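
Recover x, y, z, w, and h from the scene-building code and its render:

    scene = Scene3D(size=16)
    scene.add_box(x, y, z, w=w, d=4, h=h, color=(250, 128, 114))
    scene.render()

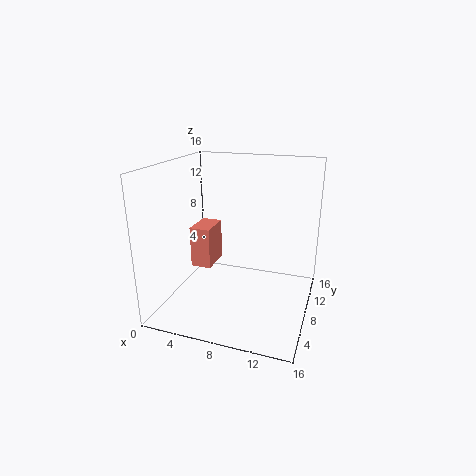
x = 1.5
y = 9
z = 3
w = 2.5
h = 5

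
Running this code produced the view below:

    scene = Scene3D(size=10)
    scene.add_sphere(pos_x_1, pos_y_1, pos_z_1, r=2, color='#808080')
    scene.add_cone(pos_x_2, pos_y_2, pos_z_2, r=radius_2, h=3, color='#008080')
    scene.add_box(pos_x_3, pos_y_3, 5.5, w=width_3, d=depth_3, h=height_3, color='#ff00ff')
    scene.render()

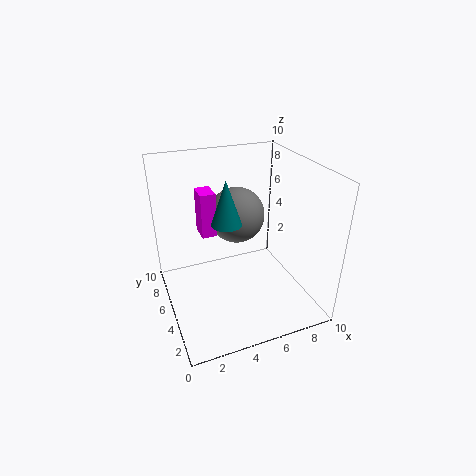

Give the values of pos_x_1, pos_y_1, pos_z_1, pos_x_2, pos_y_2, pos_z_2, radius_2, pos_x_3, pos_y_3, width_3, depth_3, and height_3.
pos_x_1 = 5.5; pos_y_1 = 6.5; pos_z_1 = 6; pos_x_2 = 4; pos_y_2 = 4.5; pos_z_2 = 6.5; radius_2 = 1; pos_x_3 = 2.5; pos_y_3 = 5; width_3 = 1; depth_3 = 1.5; height_3 = 3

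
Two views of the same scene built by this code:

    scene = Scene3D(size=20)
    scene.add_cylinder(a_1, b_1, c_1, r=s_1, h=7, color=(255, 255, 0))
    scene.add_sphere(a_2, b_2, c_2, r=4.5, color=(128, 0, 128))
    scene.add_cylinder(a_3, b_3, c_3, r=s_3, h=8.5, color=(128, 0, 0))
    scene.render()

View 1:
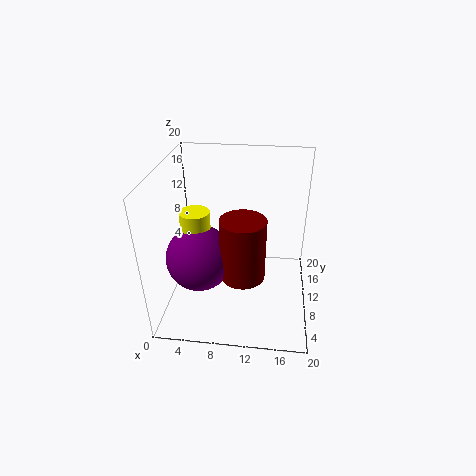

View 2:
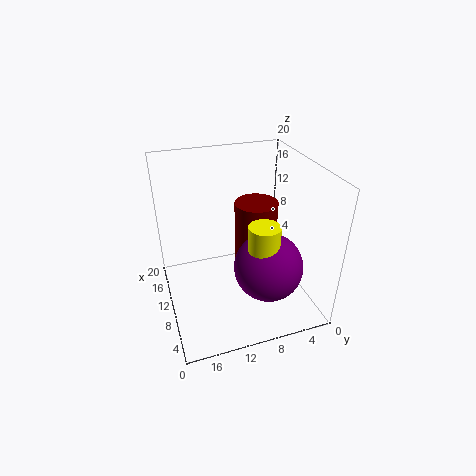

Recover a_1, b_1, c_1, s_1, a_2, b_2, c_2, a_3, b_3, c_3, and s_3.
a_1 = 4.5, b_1 = 8.5, c_1 = 7.5, s_1 = 2, a_2 = 5, b_2 = 7.5, c_2 = 8, a_3 = 11, b_3 = 7, c_3 = 6, s_3 = 3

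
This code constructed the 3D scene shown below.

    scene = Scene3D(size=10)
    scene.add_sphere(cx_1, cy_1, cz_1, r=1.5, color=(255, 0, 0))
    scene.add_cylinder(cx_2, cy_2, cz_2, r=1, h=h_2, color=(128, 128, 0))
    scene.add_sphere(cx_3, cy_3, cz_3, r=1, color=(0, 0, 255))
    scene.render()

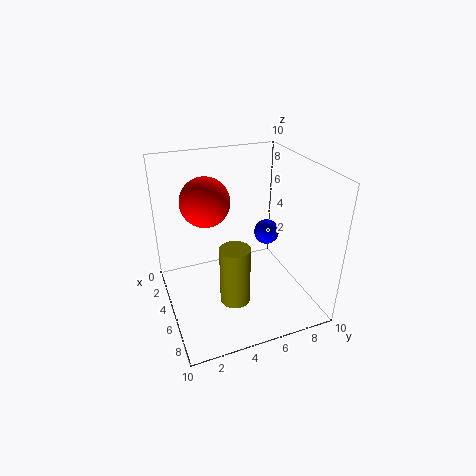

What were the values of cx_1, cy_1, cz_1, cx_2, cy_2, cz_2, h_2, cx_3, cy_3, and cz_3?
cx_1 = 6, cy_1 = 2.5, cz_1 = 8.5, cx_2 = 7, cy_2 = 4, cz_2 = 1.5, h_2 = 4, cx_3 = 2.5, cy_3 = 8.5, cz_3 = 3.5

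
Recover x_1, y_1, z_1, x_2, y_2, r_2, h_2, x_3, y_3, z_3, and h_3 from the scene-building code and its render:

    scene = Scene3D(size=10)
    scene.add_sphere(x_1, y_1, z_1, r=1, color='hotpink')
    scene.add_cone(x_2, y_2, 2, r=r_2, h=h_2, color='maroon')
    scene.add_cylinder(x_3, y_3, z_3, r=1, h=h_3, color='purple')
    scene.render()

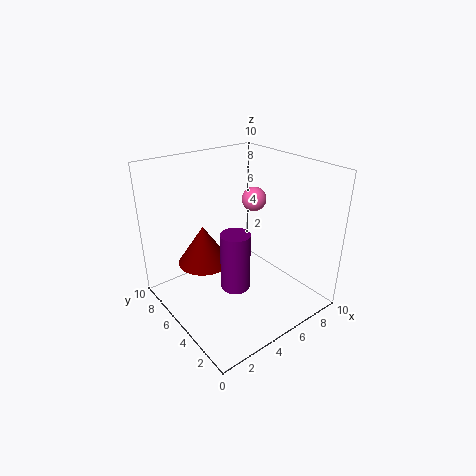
x_1 = 9
y_1 = 8
z_1 = 6
x_2 = 4
y_2 = 8
r_2 = 2
h_2 = 3
x_3 = 4
y_3 = 4
z_3 = 2
h_3 = 4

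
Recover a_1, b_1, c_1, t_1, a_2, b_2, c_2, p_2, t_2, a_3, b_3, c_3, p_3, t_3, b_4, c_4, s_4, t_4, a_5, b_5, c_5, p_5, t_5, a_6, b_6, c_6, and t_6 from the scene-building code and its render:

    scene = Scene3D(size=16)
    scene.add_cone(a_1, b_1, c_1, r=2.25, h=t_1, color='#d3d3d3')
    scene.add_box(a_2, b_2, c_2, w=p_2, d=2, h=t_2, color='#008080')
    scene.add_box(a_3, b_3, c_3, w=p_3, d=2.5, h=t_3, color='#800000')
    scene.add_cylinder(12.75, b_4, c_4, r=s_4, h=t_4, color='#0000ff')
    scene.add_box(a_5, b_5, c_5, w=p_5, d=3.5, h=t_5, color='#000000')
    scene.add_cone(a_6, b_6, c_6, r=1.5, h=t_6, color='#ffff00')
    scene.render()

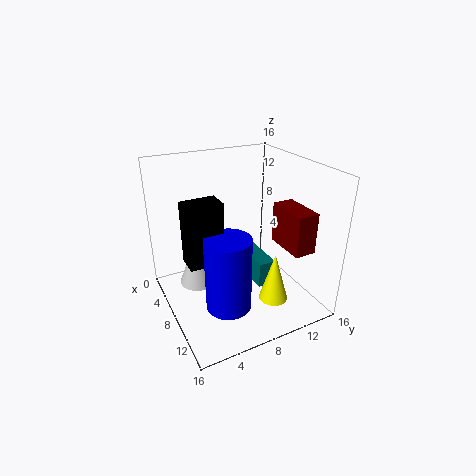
a_1 = 4.75
b_1 = 4.25
c_1 = 1.5
t_1 = 5.75
a_2 = 4.5
b_2 = 9.75
c_2 = 2
p_2 = 5.5
t_2 = 3
a_3 = 7.25
b_3 = 13
c_3 = 6.25
p_3 = 5
t_3 = 4.75
b_4 = 4.5
c_4 = 3.5
s_4 = 2.25
t_4 = 7.5
a_5 = 9.25
b_5 = 1.25
c_5 = 7.75
p_5 = 2.25
t_5 = 6.25
a_6 = 13.25
b_6 = 9.5
c_6 = 3
t_6 = 5.25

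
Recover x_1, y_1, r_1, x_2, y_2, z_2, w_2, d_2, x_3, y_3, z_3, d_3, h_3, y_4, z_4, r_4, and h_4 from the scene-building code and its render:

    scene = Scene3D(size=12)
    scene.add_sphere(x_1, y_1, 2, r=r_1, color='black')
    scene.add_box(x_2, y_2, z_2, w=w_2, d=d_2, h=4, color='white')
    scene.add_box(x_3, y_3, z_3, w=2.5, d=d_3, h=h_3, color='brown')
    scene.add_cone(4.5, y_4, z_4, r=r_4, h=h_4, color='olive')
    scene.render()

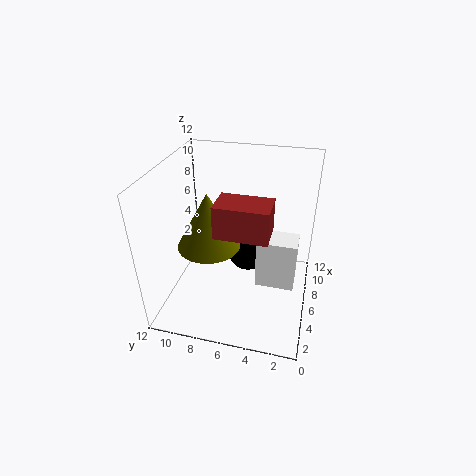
x_1 = 10, y_1 = 6, r_1 = 2, x_2 = 3.5, y_2 = 1, z_2 = 3.5, w_2 = 2, d_2 = 3, x_3 = 2.5, y_3 = 3, z_3 = 8, d_3 = 4, h_3 = 2.5, y_4 = 8, z_4 = 6, r_4 = 2.5, h_4 = 4.5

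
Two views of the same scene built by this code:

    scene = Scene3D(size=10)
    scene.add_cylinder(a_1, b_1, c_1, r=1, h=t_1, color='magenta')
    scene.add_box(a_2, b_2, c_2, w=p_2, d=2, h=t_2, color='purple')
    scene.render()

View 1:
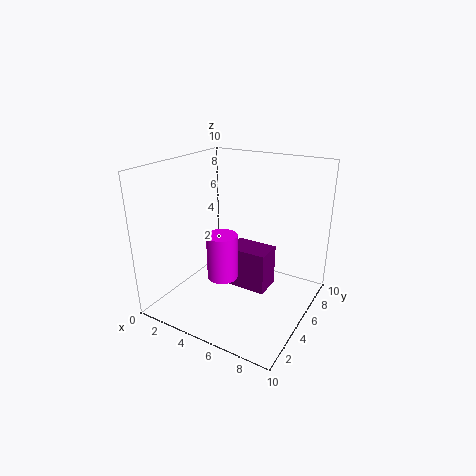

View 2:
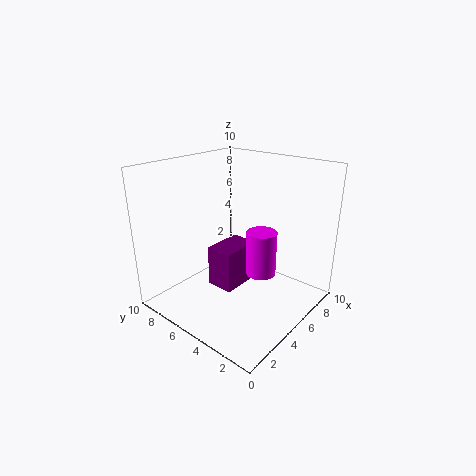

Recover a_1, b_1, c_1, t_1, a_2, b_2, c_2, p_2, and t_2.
a_1 = 5, b_1 = 3, c_1 = 3, t_1 = 3, a_2 = 4, b_2 = 5, c_2 = 1, p_2 = 3, t_2 = 3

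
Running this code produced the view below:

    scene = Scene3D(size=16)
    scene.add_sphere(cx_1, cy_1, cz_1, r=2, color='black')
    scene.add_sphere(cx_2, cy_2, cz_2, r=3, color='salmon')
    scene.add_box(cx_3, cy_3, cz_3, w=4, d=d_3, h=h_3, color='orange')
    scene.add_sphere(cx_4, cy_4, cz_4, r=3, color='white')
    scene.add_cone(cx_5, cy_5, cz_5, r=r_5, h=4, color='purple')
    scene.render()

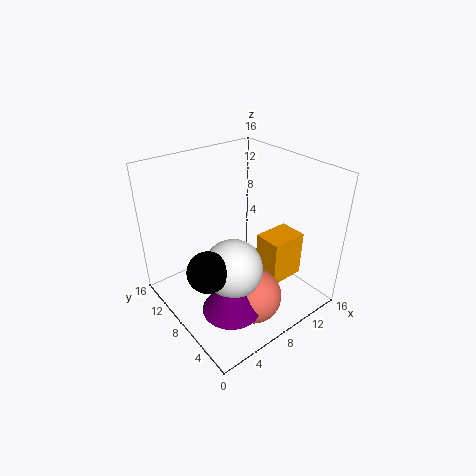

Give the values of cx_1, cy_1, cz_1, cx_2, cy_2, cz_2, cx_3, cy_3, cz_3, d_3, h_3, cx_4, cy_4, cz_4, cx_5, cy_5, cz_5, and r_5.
cx_1 = 2; cy_1 = 5; cz_1 = 8; cx_2 = 7; cy_2 = 4; cz_2 = 3; cx_3 = 9; cy_3 = 3; cz_3 = 4; d_3 = 3; h_3 = 5; cx_4 = 5; cy_4 = 5; cz_4 = 7; cx_5 = 4; cy_5 = 4; cz_5 = 3; r_5 = 3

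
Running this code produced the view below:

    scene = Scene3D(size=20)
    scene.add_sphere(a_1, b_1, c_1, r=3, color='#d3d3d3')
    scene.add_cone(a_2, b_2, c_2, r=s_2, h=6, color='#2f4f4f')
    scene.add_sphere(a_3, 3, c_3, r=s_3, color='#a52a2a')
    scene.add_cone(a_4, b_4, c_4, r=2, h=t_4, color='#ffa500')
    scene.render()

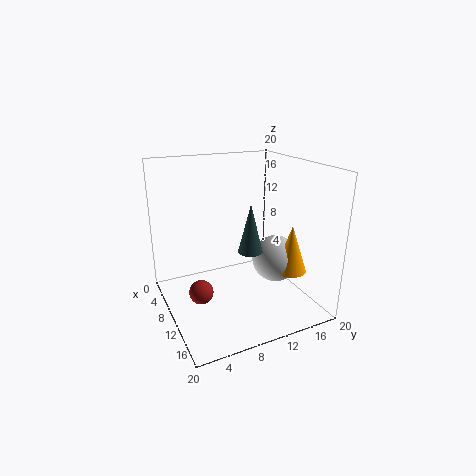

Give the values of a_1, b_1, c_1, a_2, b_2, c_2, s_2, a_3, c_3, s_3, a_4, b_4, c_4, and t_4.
a_1 = 15, b_1 = 13, c_1 = 8.5, a_2 = 15.5, b_2 = 9, c_2 = 10.5, s_2 = 1.5, a_3 = 14, c_3 = 5.5, s_3 = 1.5, a_4 = 17, b_4 = 14, c_4 = 7.5, t_4 = 6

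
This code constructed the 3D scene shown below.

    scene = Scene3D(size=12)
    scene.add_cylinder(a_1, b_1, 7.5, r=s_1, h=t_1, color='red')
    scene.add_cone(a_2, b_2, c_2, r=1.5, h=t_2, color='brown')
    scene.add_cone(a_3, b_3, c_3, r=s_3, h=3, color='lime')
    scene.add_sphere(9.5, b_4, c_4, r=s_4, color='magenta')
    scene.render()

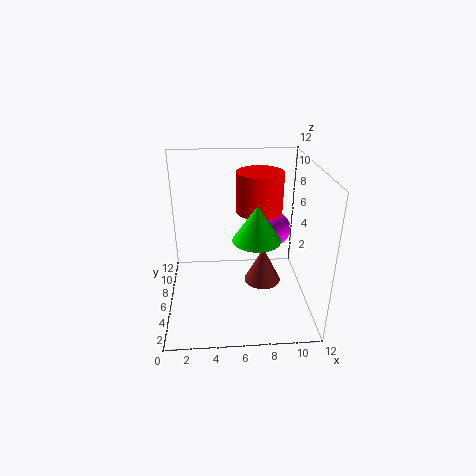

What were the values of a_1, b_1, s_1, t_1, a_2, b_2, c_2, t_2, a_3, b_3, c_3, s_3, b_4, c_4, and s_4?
a_1 = 8, b_1 = 8, s_1 = 2, t_1 = 3.5, a_2 = 8, b_2 = 5, c_2 = 2.5, t_2 = 3, a_3 = 7.5, b_3 = 5.5, c_3 = 6, s_3 = 2, b_4 = 8.5, c_4 = 5.5, s_4 = 1.5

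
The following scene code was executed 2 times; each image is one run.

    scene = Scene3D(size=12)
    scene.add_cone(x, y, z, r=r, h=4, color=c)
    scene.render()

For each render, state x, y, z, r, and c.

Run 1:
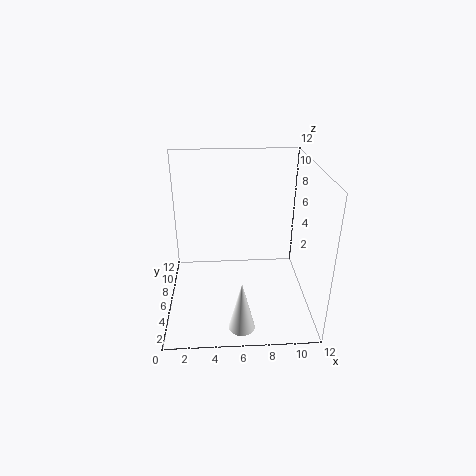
x = 6, y = 1, z = 1, r = 1, c = 'white'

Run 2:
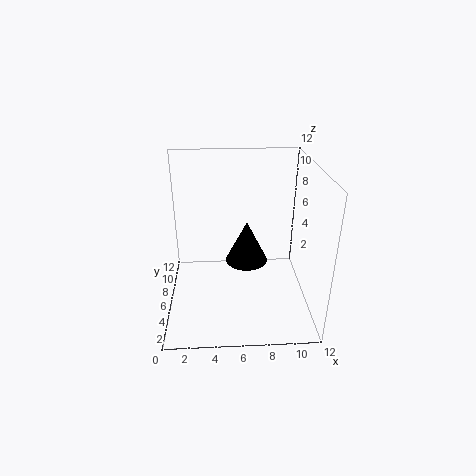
x = 7, y = 9, z = 2, r = 2, c = 'black'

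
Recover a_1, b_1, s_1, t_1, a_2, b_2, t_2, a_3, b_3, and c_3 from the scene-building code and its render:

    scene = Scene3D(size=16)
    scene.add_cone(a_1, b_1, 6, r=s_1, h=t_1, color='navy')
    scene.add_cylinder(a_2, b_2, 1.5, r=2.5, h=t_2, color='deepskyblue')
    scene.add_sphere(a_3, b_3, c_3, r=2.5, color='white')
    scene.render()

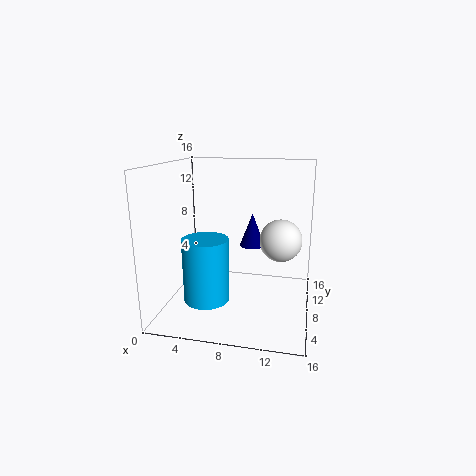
a_1 = 9
b_1 = 11.5
s_1 = 1.5
t_1 = 4
a_2 = 5
b_2 = 5.5
t_2 = 7
a_3 = 12.5
b_3 = 11
c_3 = 7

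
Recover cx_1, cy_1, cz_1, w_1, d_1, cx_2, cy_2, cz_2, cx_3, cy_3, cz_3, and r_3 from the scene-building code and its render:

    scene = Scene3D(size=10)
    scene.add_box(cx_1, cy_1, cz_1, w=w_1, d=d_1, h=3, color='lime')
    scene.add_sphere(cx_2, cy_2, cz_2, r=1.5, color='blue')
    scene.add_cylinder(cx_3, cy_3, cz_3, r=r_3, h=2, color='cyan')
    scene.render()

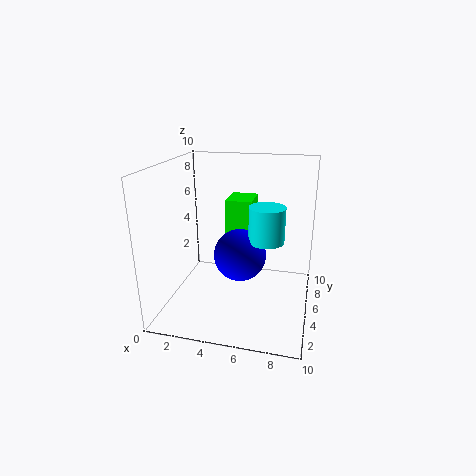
cx_1 = 3.5; cy_1 = 7; cz_1 = 4; w_1 = 2; d_1 = 2.5; cx_2 = 6; cy_2 = 1.5; cz_2 = 5.5; cx_3 = 7.5; cy_3 = 1.5; cz_3 = 6.5; r_3 = 1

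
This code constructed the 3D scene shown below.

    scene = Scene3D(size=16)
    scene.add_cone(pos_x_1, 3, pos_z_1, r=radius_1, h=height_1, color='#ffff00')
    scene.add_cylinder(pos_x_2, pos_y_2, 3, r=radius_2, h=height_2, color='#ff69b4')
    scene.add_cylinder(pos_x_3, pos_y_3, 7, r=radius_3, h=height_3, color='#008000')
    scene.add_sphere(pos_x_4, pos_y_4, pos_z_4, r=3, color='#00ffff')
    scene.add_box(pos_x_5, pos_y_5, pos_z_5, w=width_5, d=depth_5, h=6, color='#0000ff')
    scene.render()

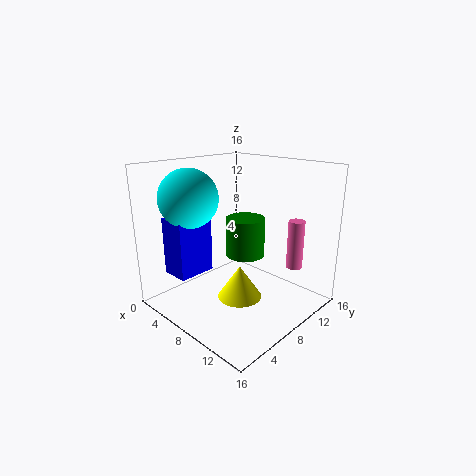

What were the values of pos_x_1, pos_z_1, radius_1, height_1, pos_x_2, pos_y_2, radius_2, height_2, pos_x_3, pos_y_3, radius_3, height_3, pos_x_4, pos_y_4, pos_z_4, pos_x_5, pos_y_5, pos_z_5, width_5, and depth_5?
pos_x_1 = 13, pos_z_1 = 5, radius_1 = 2, height_1 = 3, pos_x_2 = 11, pos_y_2 = 15, radius_2 = 1, height_2 = 6, pos_x_3 = 10, pos_y_3 = 7, radius_3 = 2, height_3 = 4, pos_x_4 = 6, pos_y_4 = 3, pos_z_4 = 13, pos_x_5 = 4, pos_y_5 = 1, pos_z_5 = 5, width_5 = 3, depth_5 = 4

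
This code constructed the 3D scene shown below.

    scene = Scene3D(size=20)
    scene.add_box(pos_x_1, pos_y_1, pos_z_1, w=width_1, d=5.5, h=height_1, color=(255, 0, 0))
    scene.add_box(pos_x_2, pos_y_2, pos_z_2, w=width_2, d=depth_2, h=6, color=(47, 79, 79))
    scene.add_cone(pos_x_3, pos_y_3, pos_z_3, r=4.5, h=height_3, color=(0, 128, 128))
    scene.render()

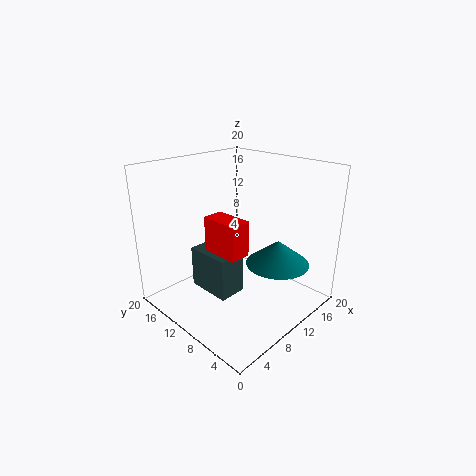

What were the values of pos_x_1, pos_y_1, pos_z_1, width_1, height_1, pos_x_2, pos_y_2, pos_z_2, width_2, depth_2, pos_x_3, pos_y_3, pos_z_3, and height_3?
pos_x_1 = 7; pos_y_1 = 8; pos_z_1 = 8; width_1 = 3; height_1 = 5; pos_x_2 = 6; pos_y_2 = 9; pos_z_2 = 2; width_2 = 4; depth_2 = 6.5; pos_x_3 = 14; pos_y_3 = 6; pos_z_3 = 6; height_3 = 3.5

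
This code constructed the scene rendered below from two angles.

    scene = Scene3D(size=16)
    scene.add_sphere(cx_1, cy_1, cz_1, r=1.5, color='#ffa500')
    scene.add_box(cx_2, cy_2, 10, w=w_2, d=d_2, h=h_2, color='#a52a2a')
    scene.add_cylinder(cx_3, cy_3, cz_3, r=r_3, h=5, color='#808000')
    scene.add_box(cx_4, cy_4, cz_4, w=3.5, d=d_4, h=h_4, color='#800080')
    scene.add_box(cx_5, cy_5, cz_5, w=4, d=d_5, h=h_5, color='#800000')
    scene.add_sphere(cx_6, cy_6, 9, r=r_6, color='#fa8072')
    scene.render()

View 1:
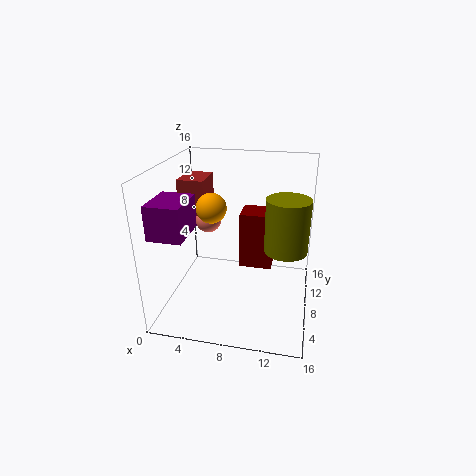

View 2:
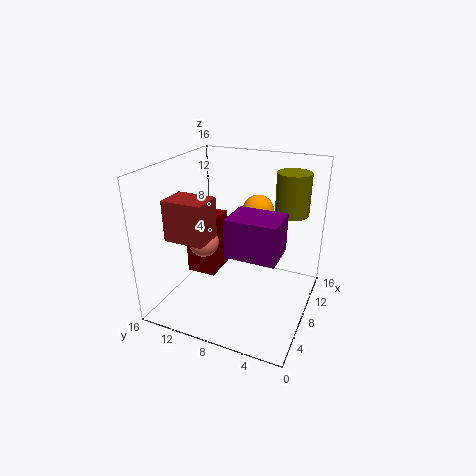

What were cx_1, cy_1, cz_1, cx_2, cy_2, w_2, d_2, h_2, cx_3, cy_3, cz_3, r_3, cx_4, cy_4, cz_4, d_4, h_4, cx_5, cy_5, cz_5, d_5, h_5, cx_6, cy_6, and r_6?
cx_1 = 6, cy_1 = 5, cz_1 = 12.5, cx_2 = 1, cy_2 = 8.5, w_2 = 3, d_2 = 4, h_2 = 4, cx_3 = 13.5, cy_3 = 3.5, cz_3 = 9.5, r_3 = 2, cx_4 = 0.5, cy_4 = 1.5, cz_4 = 10, d_4 = 4.5, h_4 = 3.5, cx_5 = 7.5, cy_5 = 11, cz_5 = 2.5, d_5 = 3.5, h_5 = 7, cx_6 = 4, cy_6 = 10, r_6 = 1.5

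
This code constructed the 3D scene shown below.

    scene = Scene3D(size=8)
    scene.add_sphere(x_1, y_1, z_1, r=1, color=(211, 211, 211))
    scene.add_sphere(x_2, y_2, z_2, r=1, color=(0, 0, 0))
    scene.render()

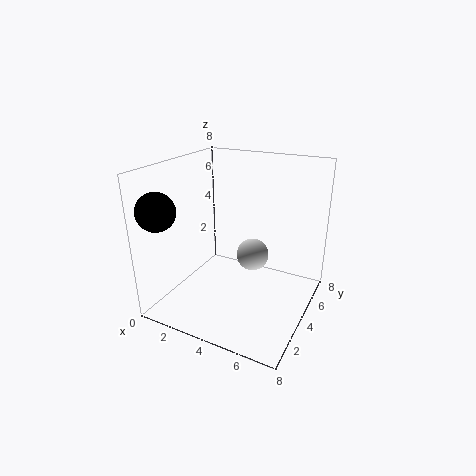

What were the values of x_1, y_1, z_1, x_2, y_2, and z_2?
x_1 = 4
y_1 = 6
z_1 = 2
x_2 = 1
y_2 = 1
z_2 = 6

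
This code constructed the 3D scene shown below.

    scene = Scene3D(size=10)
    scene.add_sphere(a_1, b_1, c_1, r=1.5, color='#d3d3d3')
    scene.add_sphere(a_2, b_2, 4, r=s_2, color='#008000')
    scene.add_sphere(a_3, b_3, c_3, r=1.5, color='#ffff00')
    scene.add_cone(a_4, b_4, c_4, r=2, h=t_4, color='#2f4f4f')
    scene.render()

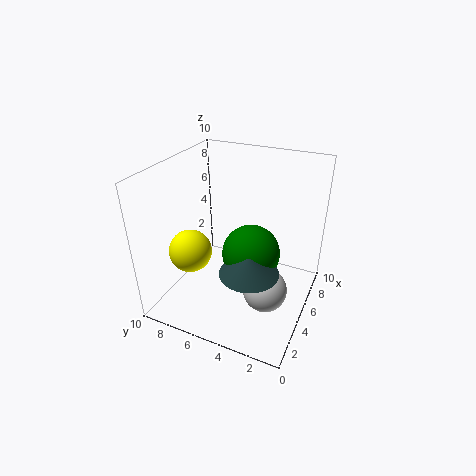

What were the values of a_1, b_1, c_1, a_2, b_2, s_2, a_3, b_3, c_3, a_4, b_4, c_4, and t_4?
a_1 = 4
b_1 = 2.5
c_1 = 2
a_2 = 5
b_2 = 4
s_2 = 2
a_3 = 3.5
b_3 = 8
c_3 = 4
a_4 = 3.5
b_4 = 3.5
c_4 = 3.5
t_4 = 1.5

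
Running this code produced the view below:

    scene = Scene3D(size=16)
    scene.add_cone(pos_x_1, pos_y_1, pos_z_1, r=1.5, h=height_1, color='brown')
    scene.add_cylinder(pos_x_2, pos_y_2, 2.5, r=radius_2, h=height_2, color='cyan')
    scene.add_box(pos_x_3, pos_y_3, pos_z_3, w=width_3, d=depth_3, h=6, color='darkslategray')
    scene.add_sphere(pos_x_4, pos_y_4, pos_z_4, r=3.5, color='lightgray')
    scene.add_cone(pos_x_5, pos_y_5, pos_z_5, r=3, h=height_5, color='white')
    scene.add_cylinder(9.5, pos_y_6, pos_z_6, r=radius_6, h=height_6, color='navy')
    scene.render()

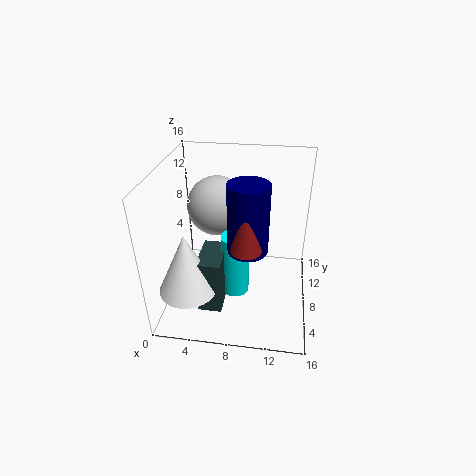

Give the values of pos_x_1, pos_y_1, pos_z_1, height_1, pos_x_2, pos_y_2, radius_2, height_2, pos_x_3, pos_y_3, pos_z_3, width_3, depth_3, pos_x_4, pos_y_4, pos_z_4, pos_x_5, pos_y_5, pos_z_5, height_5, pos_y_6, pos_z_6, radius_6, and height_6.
pos_x_1 = 9.5
pos_y_1 = 3
pos_z_1 = 10
height_1 = 5
pos_x_2 = 8
pos_y_2 = 6
radius_2 = 1.5
height_2 = 7
pos_x_3 = 4.5
pos_y_3 = 2.5
pos_z_3 = 2
width_3 = 2.5
depth_3 = 4.5
pos_x_4 = 5
pos_y_4 = 11.5
pos_z_4 = 10
pos_x_5 = 3.5
pos_y_5 = 3
pos_z_5 = 4.5
height_5 = 6.5
pos_y_6 = 4.5
pos_z_6 = 9
radius_6 = 2
height_6 = 7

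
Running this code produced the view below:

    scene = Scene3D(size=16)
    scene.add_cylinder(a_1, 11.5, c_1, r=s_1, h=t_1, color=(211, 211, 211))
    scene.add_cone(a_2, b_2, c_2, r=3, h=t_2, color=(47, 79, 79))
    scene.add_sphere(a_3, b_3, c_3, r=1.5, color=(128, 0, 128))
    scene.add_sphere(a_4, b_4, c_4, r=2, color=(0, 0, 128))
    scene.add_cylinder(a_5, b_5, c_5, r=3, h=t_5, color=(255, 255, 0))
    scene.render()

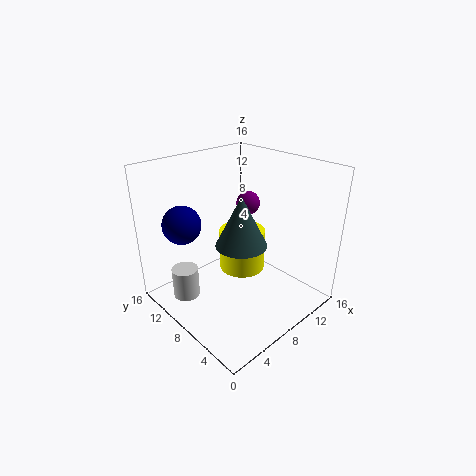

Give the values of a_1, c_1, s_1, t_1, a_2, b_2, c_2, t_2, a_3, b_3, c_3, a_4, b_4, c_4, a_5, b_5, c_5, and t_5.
a_1 = 3; c_1 = 1; s_1 = 1.5; t_1 = 3.5; a_2 = 9; b_2 = 8.5; c_2 = 6.5; t_2 = 6; a_3 = 13.5; b_3 = 12; c_3 = 9.5; a_4 = 2.5; b_4 = 10.5; c_4 = 10.5; a_5 = 12.5; b_5 = 12; c_5 = 0.5; t_5 = 5.5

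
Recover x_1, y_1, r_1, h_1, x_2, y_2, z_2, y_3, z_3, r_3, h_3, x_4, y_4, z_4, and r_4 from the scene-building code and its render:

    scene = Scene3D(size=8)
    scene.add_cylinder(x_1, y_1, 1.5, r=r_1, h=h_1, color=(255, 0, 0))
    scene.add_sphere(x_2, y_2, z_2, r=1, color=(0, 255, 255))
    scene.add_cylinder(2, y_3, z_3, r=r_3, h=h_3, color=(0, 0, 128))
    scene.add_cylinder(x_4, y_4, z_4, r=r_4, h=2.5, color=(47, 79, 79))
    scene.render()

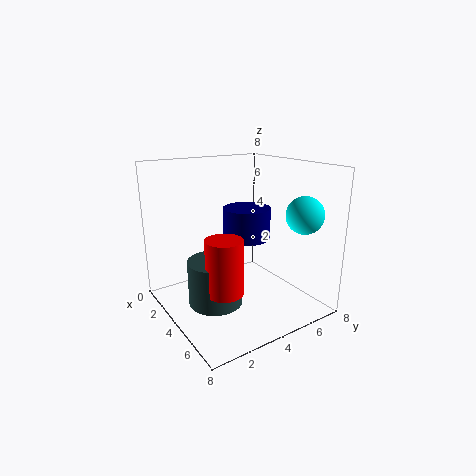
x_1 = 5
y_1 = 2.5
r_1 = 1
h_1 = 3
x_2 = 6.5
y_2 = 6.5
z_2 = 5.5
y_3 = 6
z_3 = 3
r_3 = 1.5
h_3 = 2
x_4 = 4
y_4 = 2.5
z_4 = 0.5
r_4 = 1.5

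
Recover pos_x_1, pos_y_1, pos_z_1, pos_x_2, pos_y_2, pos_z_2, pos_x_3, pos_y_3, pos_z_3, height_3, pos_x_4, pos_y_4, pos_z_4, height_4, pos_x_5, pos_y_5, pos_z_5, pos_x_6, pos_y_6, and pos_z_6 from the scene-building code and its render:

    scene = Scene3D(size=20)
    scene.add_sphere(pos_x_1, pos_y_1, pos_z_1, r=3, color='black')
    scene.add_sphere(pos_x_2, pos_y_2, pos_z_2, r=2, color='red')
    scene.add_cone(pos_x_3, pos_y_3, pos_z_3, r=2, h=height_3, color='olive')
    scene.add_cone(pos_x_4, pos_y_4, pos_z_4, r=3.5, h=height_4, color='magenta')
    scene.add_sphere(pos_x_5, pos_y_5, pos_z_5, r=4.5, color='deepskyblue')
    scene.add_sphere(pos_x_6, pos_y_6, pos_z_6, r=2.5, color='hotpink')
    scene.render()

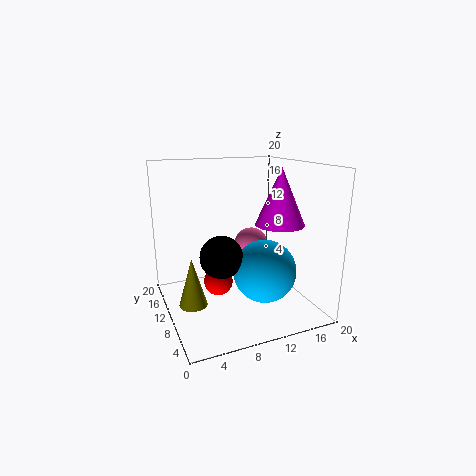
pos_x_1 = 7.5, pos_y_1 = 10, pos_z_1 = 7.5, pos_x_2 = 7, pos_y_2 = 10, pos_z_2 = 4, pos_x_3 = 3.5, pos_y_3 = 11, pos_z_3 = 0.5, height_3 = 7, pos_x_4 = 16, pos_y_4 = 9, pos_z_4 = 11.5, height_4 = 8, pos_x_5 = 13.5, pos_y_5 = 8.5, pos_z_5 = 5, pos_x_6 = 13, pos_y_6 = 12, pos_z_6 = 8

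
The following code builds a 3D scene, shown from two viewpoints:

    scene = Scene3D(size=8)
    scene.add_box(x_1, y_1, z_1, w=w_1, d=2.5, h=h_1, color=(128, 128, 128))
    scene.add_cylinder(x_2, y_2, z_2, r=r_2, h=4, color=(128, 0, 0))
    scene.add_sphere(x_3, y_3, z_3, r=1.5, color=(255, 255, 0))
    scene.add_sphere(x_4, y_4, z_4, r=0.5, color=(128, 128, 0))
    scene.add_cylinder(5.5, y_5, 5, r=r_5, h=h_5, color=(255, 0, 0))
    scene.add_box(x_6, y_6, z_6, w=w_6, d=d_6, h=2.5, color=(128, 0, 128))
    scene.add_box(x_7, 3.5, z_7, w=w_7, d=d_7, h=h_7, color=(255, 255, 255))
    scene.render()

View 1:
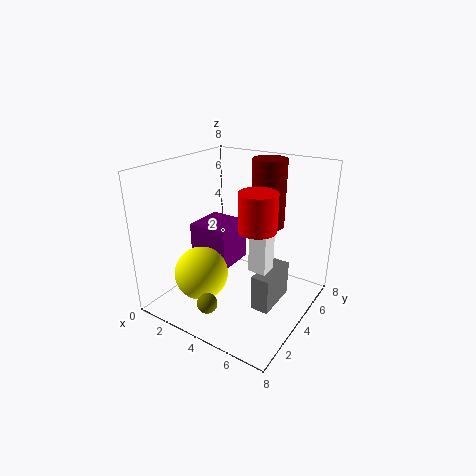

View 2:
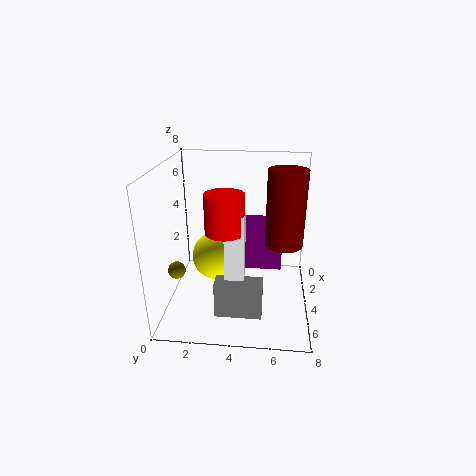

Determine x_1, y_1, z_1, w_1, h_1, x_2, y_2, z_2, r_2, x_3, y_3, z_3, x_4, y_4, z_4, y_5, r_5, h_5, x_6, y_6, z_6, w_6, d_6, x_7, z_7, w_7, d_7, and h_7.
x_1 = 5.5; y_1 = 3; z_1 = 0.5; w_1 = 1; h_1 = 2; x_2 = 4.5; y_2 = 6.5; z_2 = 4; r_2 = 1; x_3 = 2.5; y_3 = 2.5; z_3 = 2; x_4 = 4.5; y_4 = 0.5; z_4 = 2; y_5 = 3.5; r_5 = 1; h_5 = 2; x_6 = 0.5; y_6 = 4; z_6 = 1.5; w_6 = 2.5; d_6 = 2.5; x_7 = 5; z_7 = 2.5; w_7 = 1; d_7 = 1; h_7 = 3.5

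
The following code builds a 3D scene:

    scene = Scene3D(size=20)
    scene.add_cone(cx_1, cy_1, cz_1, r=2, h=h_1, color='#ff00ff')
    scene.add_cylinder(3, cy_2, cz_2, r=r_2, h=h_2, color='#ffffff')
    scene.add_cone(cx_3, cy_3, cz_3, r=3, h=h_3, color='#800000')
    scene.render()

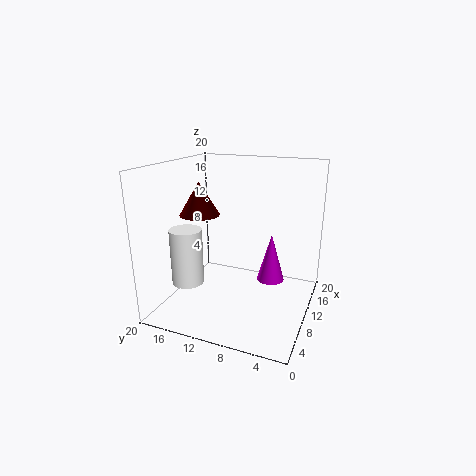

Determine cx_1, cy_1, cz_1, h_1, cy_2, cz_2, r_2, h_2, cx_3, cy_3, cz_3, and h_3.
cx_1 = 13
cy_1 = 6
cz_1 = 3
h_1 = 7
cy_2 = 14
cz_2 = 6
r_2 = 2
h_2 = 7
cx_3 = 12
cy_3 = 17
cz_3 = 12
h_3 = 5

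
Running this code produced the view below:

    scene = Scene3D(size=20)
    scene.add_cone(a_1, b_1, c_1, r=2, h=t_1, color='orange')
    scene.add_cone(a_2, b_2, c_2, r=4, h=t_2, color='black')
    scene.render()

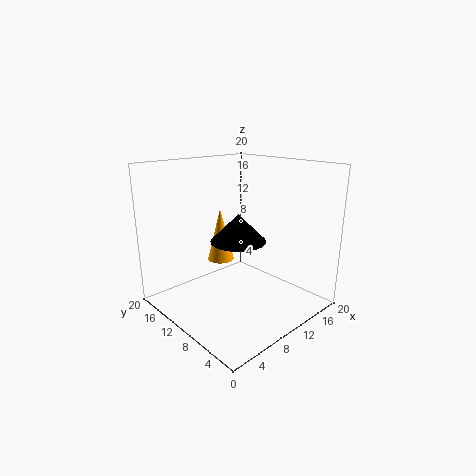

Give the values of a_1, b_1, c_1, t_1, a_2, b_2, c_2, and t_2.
a_1 = 11, b_1 = 15, c_1 = 5, t_1 = 8, a_2 = 11, b_2 = 11, c_2 = 9, t_2 = 4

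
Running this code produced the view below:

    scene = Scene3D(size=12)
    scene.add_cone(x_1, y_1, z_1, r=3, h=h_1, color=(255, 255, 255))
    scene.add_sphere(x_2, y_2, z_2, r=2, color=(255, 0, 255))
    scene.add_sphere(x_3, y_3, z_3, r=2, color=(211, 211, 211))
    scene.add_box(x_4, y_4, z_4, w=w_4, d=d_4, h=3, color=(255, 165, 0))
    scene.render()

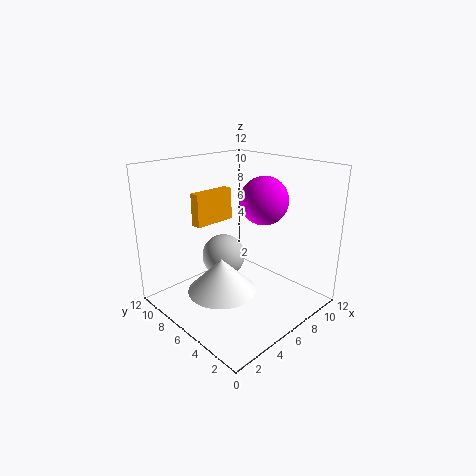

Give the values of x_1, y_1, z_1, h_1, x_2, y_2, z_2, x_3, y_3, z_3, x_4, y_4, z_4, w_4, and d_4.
x_1 = 5, y_1 = 7, z_1 = 1, h_1 = 3, x_2 = 8, y_2 = 5, z_2 = 9, x_3 = 7, y_3 = 9, z_3 = 3, x_4 = 5, y_4 = 10, z_4 = 6, w_4 = 4, d_4 = 1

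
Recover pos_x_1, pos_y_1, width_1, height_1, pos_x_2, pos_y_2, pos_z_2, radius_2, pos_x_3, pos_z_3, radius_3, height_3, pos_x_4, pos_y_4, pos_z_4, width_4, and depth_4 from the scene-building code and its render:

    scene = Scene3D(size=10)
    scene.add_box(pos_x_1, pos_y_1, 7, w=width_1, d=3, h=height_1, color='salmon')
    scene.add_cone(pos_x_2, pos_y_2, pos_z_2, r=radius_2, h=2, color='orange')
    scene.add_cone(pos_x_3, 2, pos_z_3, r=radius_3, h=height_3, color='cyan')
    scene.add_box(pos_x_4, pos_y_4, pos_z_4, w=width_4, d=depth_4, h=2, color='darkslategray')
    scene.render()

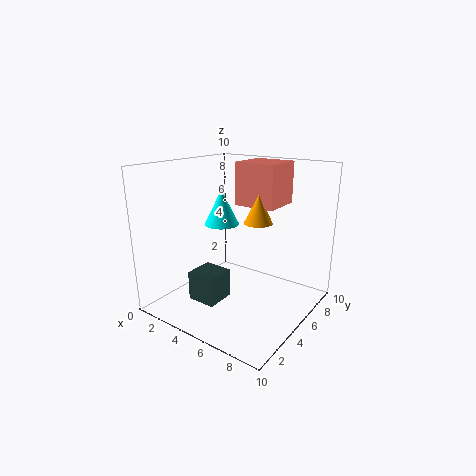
pos_x_1 = 4
pos_y_1 = 6
width_1 = 3
height_1 = 3
pos_x_2 = 6
pos_y_2 = 6
pos_z_2 = 6
radius_2 = 1
pos_x_3 = 6
pos_z_3 = 7
radius_3 = 1
height_3 = 2
pos_x_4 = 3
pos_y_4 = 2
pos_z_4 = 1
width_4 = 2
depth_4 = 2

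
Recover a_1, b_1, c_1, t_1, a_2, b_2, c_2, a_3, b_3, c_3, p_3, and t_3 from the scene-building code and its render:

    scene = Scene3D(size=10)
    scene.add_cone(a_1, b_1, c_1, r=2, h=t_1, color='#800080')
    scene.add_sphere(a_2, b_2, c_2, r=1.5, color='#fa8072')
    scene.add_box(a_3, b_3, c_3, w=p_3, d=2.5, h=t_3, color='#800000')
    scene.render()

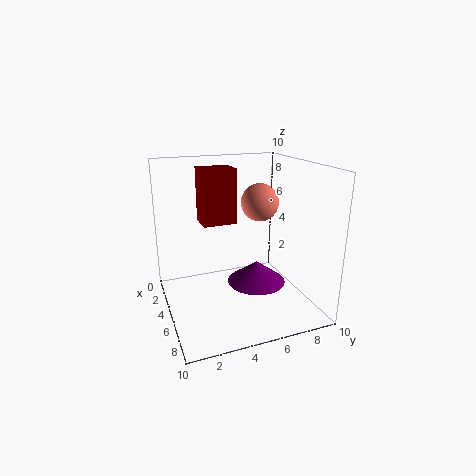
a_1 = 6, b_1 = 6, c_1 = 2, t_1 = 1.5, a_2 = 2, b_2 = 8, c_2 = 6.5, a_3 = 1.5, b_3 = 3, c_3 = 5.5, p_3 = 2, t_3 = 4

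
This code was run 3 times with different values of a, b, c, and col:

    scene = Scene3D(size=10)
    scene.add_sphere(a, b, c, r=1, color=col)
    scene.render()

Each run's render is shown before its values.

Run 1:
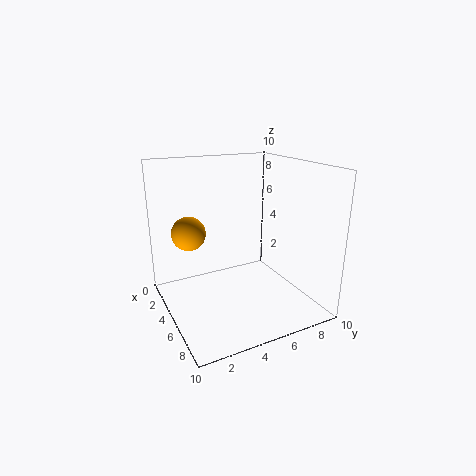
a = 6.5
b = 1
c = 6.5
col = 'orange'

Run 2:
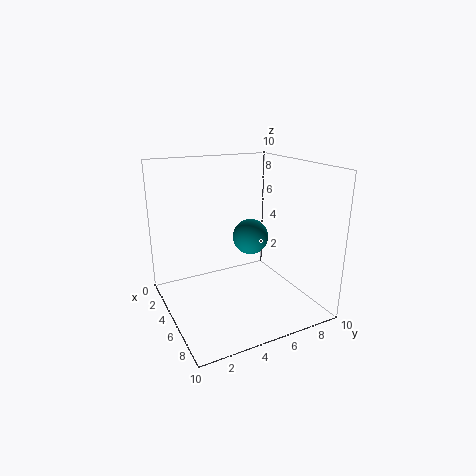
a = 8.5
b = 4
c = 6.5
col = 'teal'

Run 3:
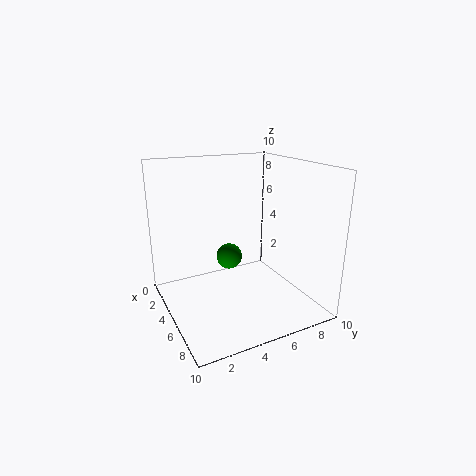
a = 2.5
b = 5.5
c = 2.5
col = 'green'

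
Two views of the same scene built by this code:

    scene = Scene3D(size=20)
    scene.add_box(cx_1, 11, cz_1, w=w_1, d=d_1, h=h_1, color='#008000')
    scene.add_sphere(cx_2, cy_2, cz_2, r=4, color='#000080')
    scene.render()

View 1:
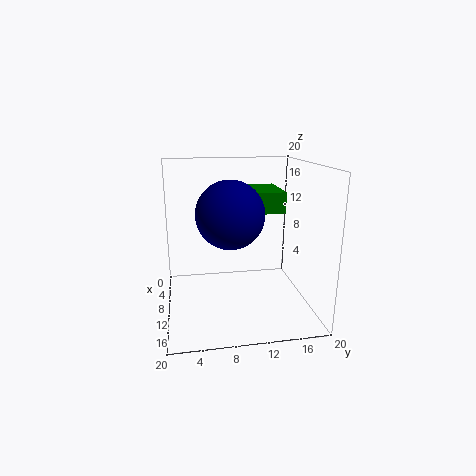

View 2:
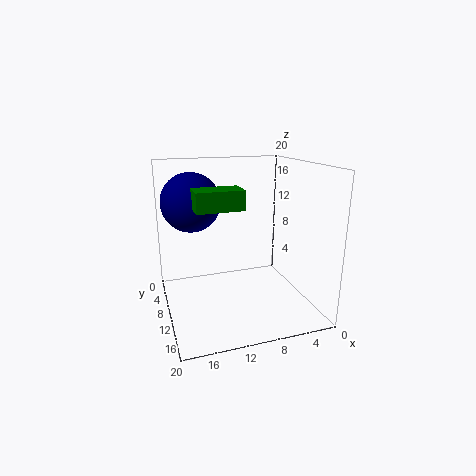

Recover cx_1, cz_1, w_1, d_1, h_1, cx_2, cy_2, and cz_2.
cx_1 = 10.5; cz_1 = 15; w_1 = 6; d_1 = 3.5; h_1 = 2.5; cx_2 = 16; cy_2 = 8; cz_2 = 15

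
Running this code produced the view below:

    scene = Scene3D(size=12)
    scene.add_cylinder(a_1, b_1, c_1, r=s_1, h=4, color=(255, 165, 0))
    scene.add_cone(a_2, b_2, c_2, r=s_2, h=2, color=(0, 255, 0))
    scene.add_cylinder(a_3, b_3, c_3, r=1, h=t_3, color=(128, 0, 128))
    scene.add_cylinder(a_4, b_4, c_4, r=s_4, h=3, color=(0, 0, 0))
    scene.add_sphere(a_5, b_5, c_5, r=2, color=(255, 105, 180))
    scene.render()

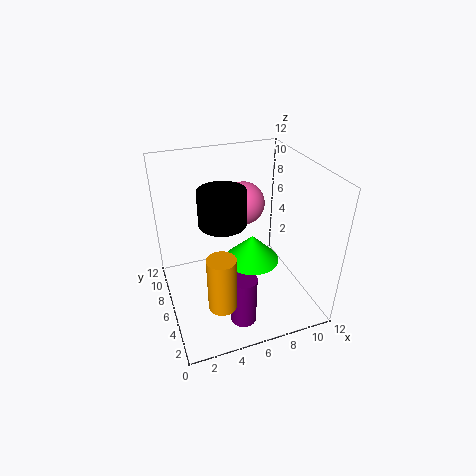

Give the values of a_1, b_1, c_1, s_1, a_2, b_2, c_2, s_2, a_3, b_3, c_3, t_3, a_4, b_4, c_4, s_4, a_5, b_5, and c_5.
a_1 = 3, b_1 = 1, c_1 = 4, s_1 = 1, a_2 = 6, b_2 = 3, c_2 = 6, s_2 = 2, a_3 = 5, b_3 = 2, c_3 = 1, t_3 = 4, a_4 = 5, b_4 = 7, c_4 = 7, s_4 = 2, a_5 = 8, b_5 = 10, c_5 = 7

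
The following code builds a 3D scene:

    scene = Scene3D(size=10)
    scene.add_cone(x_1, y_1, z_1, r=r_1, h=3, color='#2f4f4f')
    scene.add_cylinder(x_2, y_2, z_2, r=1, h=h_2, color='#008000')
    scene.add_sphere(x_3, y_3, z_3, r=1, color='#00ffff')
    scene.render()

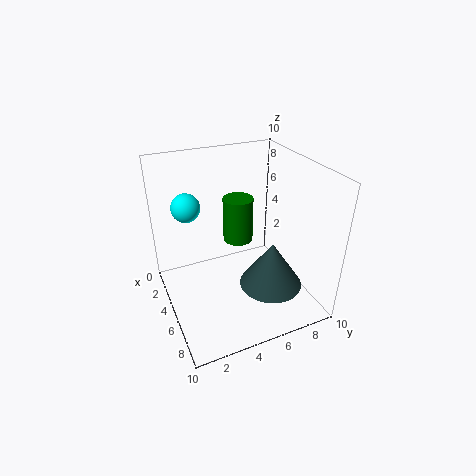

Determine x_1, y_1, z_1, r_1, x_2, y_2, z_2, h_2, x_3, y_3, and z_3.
x_1 = 8
y_1 = 6
z_1 = 3
r_1 = 2
x_2 = 5
y_2 = 5
z_2 = 5
h_2 = 3
x_3 = 3
y_3 = 2
z_3 = 7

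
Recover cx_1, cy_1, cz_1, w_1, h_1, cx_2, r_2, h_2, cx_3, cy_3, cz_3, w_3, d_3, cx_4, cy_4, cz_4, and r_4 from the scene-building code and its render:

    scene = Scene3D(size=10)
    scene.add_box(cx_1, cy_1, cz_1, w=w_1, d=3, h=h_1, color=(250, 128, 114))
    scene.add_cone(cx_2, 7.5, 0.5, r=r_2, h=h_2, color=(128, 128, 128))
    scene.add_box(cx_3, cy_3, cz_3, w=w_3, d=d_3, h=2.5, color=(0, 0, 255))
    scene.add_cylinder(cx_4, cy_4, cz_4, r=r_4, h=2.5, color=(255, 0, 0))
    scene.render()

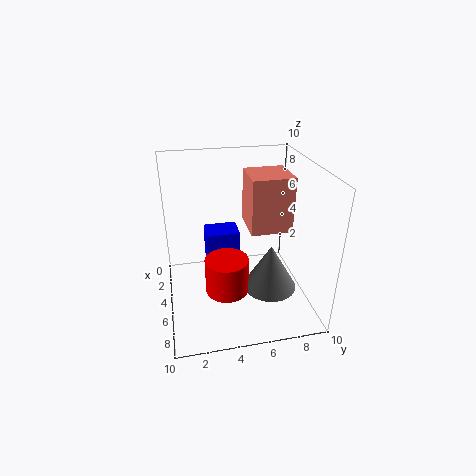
cx_1 = 2
cy_1 = 6
cz_1 = 5
w_1 = 3
h_1 = 4
cx_2 = 5
r_2 = 2
h_2 = 3.5
cx_3 = 1.5
cy_3 = 3
cz_3 = 2
w_3 = 2
d_3 = 2.5
cx_4 = 6
cy_4 = 4
cz_4 = 1.5
r_4 = 1.5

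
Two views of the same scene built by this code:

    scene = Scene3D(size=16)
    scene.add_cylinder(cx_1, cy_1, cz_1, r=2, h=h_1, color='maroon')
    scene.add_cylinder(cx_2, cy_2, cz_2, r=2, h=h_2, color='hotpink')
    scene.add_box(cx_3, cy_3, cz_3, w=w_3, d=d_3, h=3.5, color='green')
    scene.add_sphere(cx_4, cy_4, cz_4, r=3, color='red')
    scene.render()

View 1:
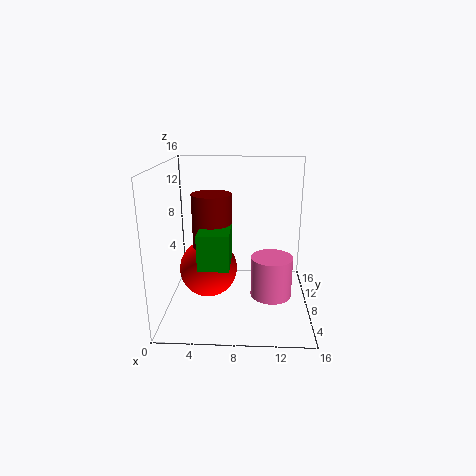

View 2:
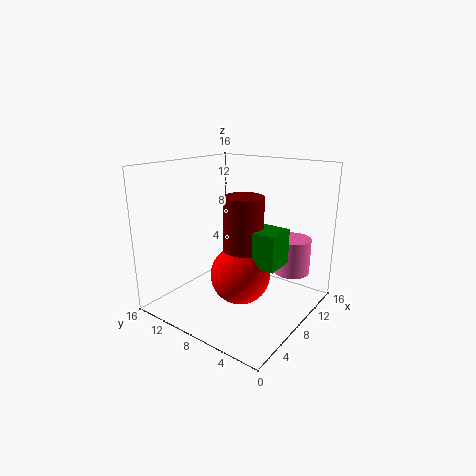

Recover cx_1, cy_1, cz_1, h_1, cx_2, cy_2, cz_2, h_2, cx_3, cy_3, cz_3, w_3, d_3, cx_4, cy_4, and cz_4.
cx_1 = 5.5
cy_1 = 5.5
cz_1 = 8
h_1 = 5.5
cx_2 = 11.5
cy_2 = 3
cz_2 = 4
h_2 = 4
cx_3 = 4.5
cy_3 = 1.5
cz_3 = 7
w_3 = 3
d_3 = 4
cx_4 = 5
cy_4 = 5.5
cz_4 = 5.5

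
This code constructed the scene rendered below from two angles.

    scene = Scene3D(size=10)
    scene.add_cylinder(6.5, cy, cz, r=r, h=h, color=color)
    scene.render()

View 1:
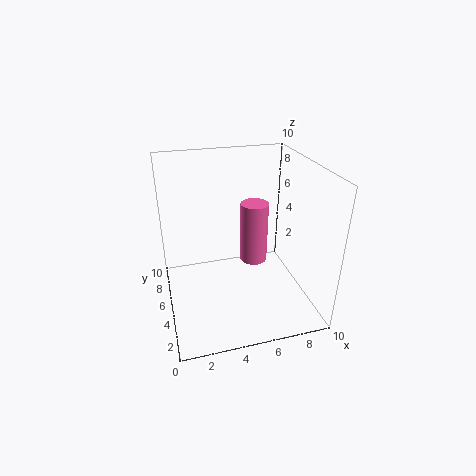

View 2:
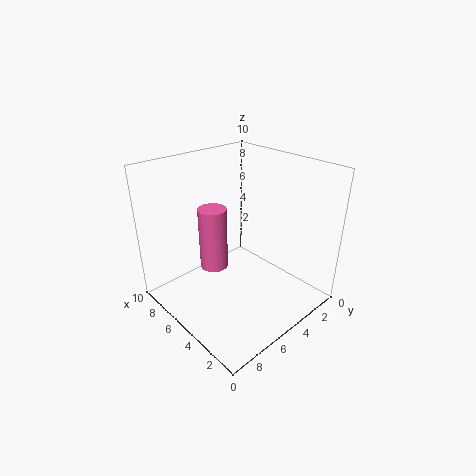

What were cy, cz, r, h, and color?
cy = 6, cz = 2.5, r = 1, h = 4.5, color = 'hotpink'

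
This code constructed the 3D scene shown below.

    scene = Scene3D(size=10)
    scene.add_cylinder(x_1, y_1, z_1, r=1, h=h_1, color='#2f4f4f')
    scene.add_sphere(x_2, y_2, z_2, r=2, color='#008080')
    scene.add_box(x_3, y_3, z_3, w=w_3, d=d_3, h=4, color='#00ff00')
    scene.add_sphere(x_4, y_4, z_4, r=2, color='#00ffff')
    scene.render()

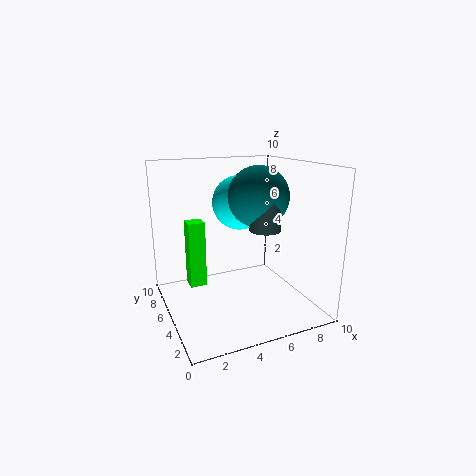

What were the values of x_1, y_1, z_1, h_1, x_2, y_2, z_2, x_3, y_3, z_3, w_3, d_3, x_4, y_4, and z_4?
x_1 = 6, y_1 = 3, z_1 = 6, h_1 = 2, x_2 = 6, y_2 = 4, z_2 = 8, x_3 = 1, y_3 = 3, z_3 = 3, w_3 = 1, d_3 = 1, x_4 = 6, y_4 = 7, z_4 = 7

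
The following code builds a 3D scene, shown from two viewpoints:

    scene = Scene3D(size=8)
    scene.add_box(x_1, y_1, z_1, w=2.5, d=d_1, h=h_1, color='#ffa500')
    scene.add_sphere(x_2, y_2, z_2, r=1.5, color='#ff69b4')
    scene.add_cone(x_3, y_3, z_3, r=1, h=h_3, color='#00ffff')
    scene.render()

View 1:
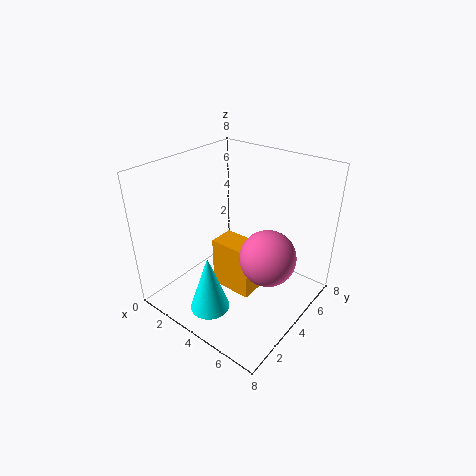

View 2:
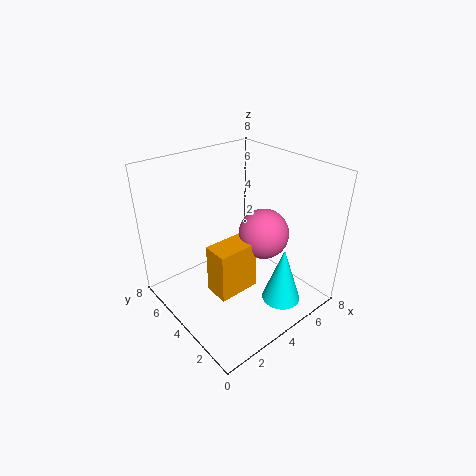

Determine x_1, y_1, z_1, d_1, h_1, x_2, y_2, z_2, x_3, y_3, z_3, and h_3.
x_1 = 2.5, y_1 = 3.5, z_1 = 0.5, d_1 = 1.5, h_1 = 3, x_2 = 6, y_2 = 4, z_2 = 3.5, x_3 = 4.5, y_3 = 1, z_3 = 1.5, h_3 = 3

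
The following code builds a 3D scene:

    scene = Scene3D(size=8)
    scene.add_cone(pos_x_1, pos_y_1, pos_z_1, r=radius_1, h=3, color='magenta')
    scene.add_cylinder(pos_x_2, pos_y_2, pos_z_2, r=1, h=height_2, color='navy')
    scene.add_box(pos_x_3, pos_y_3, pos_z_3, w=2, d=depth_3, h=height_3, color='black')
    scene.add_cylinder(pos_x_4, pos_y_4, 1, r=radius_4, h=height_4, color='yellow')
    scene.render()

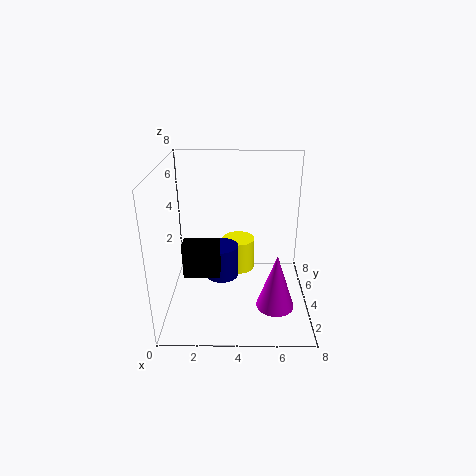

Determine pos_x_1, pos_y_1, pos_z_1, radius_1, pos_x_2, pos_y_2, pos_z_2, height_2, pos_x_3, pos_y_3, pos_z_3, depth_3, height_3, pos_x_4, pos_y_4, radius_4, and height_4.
pos_x_1 = 6, pos_y_1 = 2, pos_z_1 = 1, radius_1 = 1, pos_x_2 = 3, pos_y_2 = 5, pos_z_2 = 1, height_2 = 2, pos_x_3 = 1, pos_y_3 = 3, pos_z_3 = 2, depth_3 = 1, height_3 = 2, pos_x_4 = 4, pos_y_4 = 6, radius_4 = 1, height_4 = 2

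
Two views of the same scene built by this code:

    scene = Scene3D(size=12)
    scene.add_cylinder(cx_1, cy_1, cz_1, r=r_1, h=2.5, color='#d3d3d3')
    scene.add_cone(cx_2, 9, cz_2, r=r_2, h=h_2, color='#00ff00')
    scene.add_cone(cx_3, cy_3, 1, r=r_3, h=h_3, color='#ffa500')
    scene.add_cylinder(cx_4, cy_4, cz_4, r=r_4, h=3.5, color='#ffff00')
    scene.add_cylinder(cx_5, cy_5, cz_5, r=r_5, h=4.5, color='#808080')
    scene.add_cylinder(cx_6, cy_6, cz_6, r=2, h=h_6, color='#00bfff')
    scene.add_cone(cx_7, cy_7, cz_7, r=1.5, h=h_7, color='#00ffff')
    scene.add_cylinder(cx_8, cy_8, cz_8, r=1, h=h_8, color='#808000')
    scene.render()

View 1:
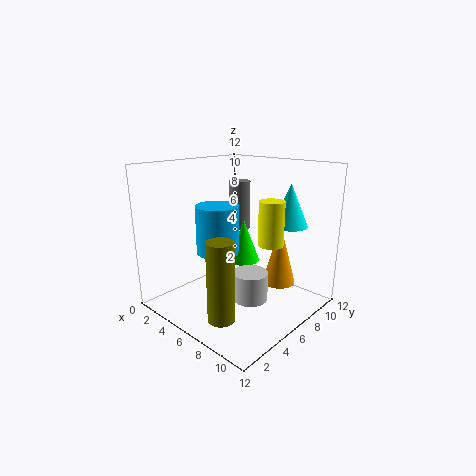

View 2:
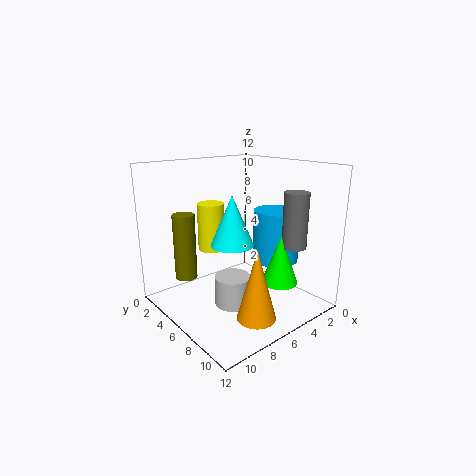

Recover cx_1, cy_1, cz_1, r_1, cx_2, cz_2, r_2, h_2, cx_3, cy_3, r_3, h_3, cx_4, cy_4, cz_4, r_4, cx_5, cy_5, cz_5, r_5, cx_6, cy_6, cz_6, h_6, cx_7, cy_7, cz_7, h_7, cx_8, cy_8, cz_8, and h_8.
cx_1 = 7; cy_1 = 6.5; cz_1 = 0.5; r_1 = 1.5; cx_2 = 4; cz_2 = 2.5; r_2 = 1.5; h_2 = 4; cx_3 = 7.5; cy_3 = 10; r_3 = 1.5; h_3 = 5.5; cx_4 = 9; cy_4 = 6.5; cz_4 = 6; r_4 = 1; cx_5 = 3; cy_5 = 9.5; cz_5 = 5.5; r_5 = 1; cx_6 = 2.5; cy_6 = 7; cz_6 = 3.5; h_6 = 4.5; cx_7 = 9; cy_7 = 9; cz_7 = 7; h_7 = 3.5; cx_8 = 8.5; cy_8 = 1.5; cz_8 = 1.5; h_8 = 6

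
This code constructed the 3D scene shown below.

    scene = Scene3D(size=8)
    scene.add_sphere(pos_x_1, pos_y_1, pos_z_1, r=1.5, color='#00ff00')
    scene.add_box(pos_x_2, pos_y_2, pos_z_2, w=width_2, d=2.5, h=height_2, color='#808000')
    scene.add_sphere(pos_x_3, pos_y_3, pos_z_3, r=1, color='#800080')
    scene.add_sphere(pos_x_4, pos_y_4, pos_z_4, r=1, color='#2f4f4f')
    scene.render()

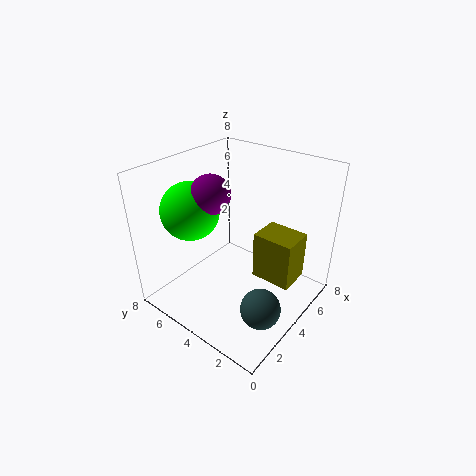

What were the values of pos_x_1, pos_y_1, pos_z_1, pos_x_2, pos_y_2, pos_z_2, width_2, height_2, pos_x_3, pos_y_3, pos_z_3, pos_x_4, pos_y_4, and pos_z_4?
pos_x_1 = 2; pos_y_1 = 5.5; pos_z_1 = 6; pos_x_2 = 5.5; pos_y_2 = 1.5; pos_z_2 = 0.5; width_2 = 2; height_2 = 3; pos_x_3 = 2.5; pos_y_3 = 4.5; pos_z_3 = 7; pos_x_4 = 2; pos_y_4 = 1; pos_z_4 = 2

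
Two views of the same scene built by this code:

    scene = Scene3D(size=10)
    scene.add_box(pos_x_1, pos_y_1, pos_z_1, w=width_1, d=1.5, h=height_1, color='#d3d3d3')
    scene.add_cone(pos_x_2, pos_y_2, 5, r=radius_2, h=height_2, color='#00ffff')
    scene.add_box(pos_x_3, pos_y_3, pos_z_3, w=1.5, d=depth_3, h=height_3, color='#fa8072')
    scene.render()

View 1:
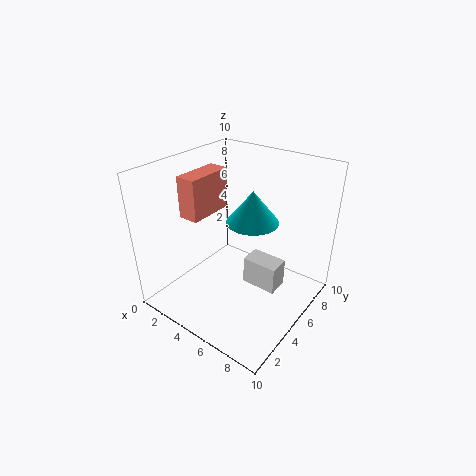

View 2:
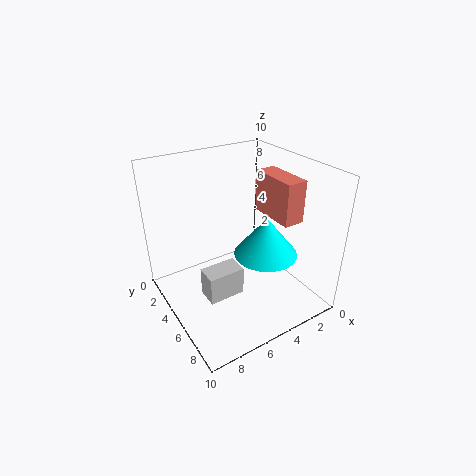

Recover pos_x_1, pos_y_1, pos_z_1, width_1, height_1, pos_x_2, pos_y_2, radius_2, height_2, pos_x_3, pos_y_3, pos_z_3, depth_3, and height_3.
pos_x_1 = 5.5, pos_y_1 = 5, pos_z_1 = 1.5, width_1 = 2.5, height_1 = 2, pos_x_2 = 4.5, pos_y_2 = 7.5, radius_2 = 2, height_2 = 2.5, pos_x_3 = 1, pos_y_3 = 3.5, pos_z_3 = 6, depth_3 = 3.5, height_3 = 3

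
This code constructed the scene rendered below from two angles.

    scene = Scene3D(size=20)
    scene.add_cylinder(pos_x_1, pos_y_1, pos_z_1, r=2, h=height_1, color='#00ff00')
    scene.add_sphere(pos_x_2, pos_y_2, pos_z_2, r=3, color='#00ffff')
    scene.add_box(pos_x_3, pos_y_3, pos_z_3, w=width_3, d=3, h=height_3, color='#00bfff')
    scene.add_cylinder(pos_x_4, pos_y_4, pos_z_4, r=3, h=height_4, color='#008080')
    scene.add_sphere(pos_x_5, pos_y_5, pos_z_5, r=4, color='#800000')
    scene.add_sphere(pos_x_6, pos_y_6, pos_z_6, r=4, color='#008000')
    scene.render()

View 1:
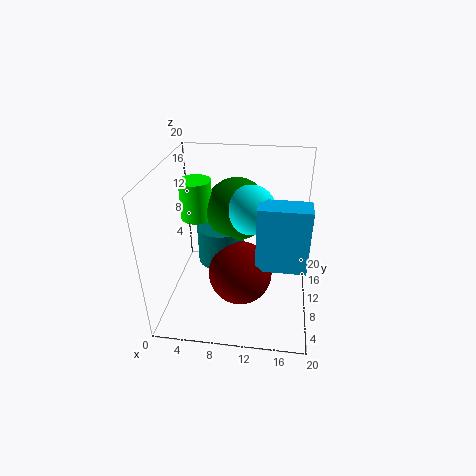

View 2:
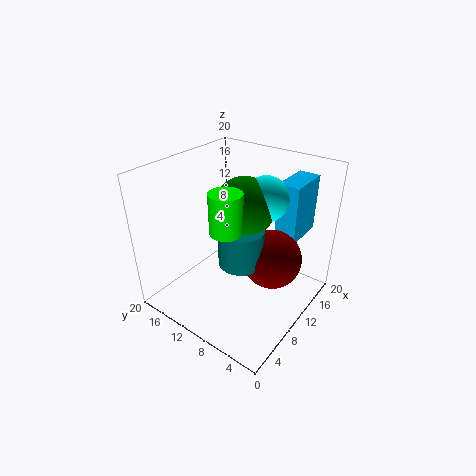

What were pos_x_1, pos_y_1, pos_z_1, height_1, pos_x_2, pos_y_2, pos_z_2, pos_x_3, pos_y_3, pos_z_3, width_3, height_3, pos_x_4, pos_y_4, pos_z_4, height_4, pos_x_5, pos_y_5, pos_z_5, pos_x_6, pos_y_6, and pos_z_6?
pos_x_1 = 5
pos_y_1 = 8
pos_z_1 = 14
height_1 = 5
pos_x_2 = 12
pos_y_2 = 7
pos_z_2 = 16
pos_x_3 = 13
pos_y_3 = 3
pos_z_3 = 10
width_3 = 6
height_3 = 8
pos_x_4 = 8
pos_y_4 = 8
pos_z_4 = 8
height_4 = 5
pos_x_5 = 11
pos_y_5 = 5
pos_z_5 = 8
pos_x_6 = 10
pos_y_6 = 9
pos_z_6 = 15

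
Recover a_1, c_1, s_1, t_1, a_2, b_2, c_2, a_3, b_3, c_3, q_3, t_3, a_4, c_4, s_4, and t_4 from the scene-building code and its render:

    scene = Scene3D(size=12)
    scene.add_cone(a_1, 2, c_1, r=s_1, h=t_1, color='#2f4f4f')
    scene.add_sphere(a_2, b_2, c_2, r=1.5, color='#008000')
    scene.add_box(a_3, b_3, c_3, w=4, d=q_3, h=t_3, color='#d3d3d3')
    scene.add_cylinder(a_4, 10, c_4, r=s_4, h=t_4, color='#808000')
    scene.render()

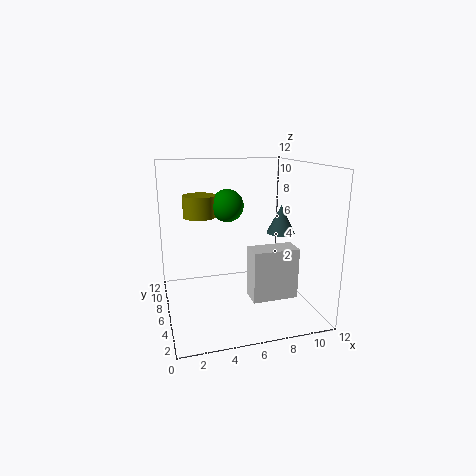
a_1 = 8
c_1 = 7.5
s_1 = 1
t_1 = 2
a_2 = 6
b_2 = 9.5
c_2 = 8
a_3 = 7
b_3 = 4.5
c_3 = 0.5
q_3 = 2
t_3 = 4.5
a_4 = 3.5
c_4 = 7
s_4 = 1.5
t_4 = 2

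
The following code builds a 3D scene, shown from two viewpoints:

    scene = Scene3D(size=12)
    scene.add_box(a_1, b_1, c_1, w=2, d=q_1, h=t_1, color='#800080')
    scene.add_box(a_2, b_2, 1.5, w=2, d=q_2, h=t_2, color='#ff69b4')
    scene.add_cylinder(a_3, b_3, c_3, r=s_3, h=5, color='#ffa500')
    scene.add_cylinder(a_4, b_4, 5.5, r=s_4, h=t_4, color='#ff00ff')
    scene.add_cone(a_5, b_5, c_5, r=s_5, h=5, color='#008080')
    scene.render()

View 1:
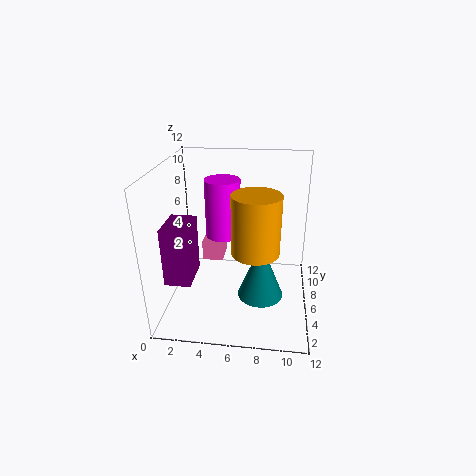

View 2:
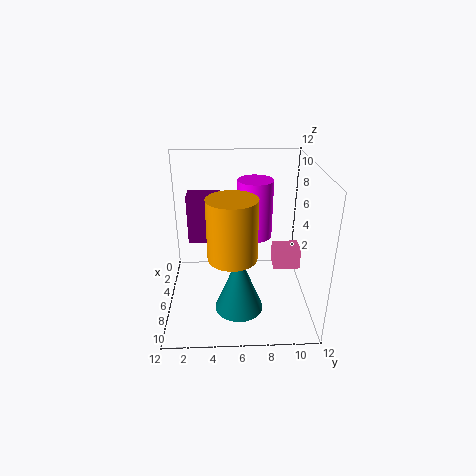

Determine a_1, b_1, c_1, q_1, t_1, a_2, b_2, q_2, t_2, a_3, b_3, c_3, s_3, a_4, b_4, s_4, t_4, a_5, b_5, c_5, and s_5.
a_1 = 1; b_1 = 1.5; c_1 = 4; q_1 = 3; t_1 = 4.5; a_2 = 2; b_2 = 9.5; q_2 = 2.5; t_2 = 2; a_3 = 7.5; b_3 = 5.5; c_3 = 5; s_3 = 2; a_4 = 4.5; b_4 = 7.5; s_4 = 1.5; t_4 = 5; a_5 = 8; b_5 = 6; c_5 = 0.5; s_5 = 2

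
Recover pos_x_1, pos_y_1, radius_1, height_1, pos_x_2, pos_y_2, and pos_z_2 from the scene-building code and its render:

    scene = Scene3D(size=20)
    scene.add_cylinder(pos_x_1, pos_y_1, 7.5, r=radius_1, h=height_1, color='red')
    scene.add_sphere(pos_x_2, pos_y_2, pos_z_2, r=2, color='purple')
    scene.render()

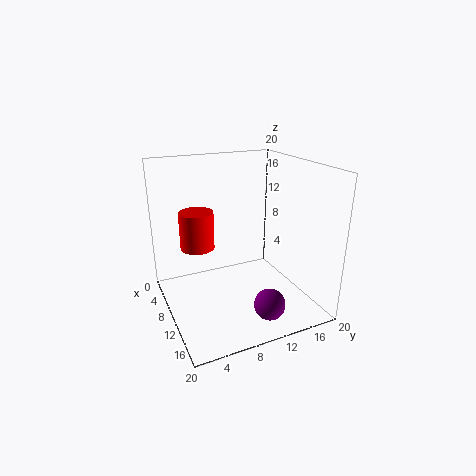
pos_x_1 = 5.5; pos_y_1 = 5.5; radius_1 = 2.5; height_1 = 5.5; pos_x_2 = 17.5; pos_y_2 = 11; pos_z_2 = 3.5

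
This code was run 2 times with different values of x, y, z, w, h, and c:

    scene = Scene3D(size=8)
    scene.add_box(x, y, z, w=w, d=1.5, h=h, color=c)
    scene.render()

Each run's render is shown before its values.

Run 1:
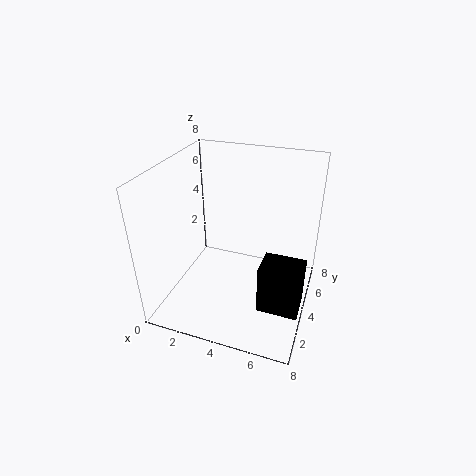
x = 6
y = 1
z = 2
w = 2
h = 2.5
c = 'black'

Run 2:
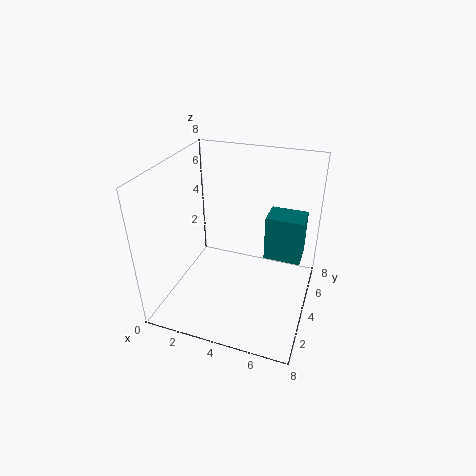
x = 5.5
y = 4
z = 3
w = 2
h = 2.5
c = 'teal'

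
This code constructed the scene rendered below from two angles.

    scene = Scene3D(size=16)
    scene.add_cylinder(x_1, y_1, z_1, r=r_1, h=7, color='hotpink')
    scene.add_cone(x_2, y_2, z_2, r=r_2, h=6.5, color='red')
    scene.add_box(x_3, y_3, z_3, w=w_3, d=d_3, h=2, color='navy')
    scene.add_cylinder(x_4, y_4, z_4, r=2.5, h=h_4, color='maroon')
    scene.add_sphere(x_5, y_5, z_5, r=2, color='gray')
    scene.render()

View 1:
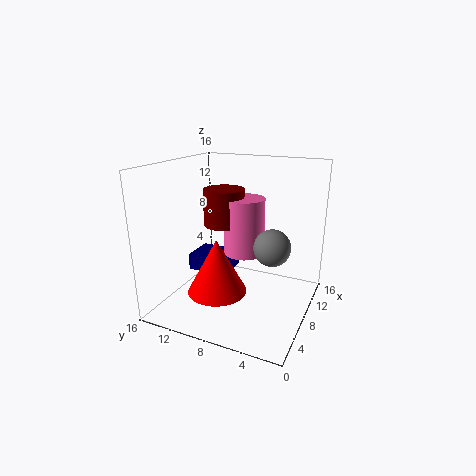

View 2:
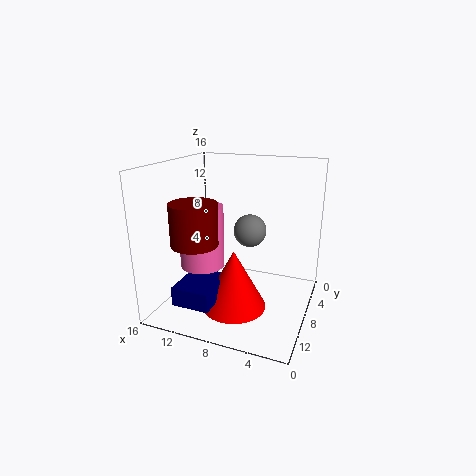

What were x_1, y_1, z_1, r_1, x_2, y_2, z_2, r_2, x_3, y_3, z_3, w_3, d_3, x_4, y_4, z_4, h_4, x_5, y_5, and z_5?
x_1 = 12, y_1 = 9, z_1 = 4.5, r_1 = 2.5, x_2 = 7.5, y_2 = 10.5, z_2 = 1, r_2 = 3.5, x_3 = 8.5, y_3 = 10, z_3 = 2.5, w_3 = 4, d_3 = 5, x_4 = 11.5, y_4 = 11.5, z_4 = 8, h_4 = 4.5, x_5 = 8, y_5 = 4, z_5 = 7.5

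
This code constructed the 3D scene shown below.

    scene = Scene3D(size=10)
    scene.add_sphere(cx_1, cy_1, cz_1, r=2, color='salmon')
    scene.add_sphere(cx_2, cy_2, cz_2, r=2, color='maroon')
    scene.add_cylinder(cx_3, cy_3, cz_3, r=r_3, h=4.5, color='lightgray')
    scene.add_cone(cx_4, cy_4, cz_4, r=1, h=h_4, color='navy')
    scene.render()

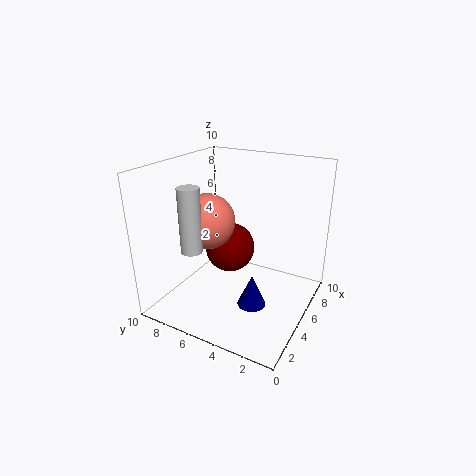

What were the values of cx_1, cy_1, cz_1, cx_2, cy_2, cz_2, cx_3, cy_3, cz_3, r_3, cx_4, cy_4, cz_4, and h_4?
cx_1 = 5; cy_1 = 7.5; cz_1 = 5.75; cx_2 = 7.75; cy_2 = 7.25; cz_2 = 2.5; cx_3 = 3; cy_3 = 7.5; cz_3 = 4.25; r_3 = 0.75; cx_4 = 4.25; cy_4 = 3.5; cz_4 = 0.5; h_4 = 2.25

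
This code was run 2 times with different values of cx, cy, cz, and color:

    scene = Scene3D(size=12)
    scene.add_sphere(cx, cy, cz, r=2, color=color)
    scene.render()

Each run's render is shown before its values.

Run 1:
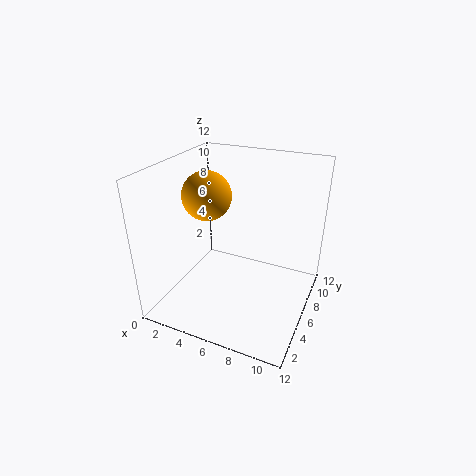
cx = 3.5, cy = 5.5, cz = 9.5, color = 'orange'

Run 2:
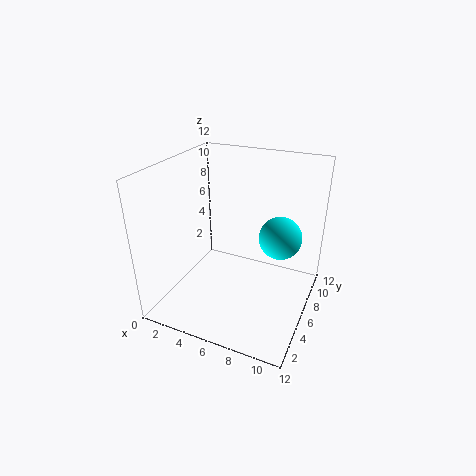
cx = 8.5, cy = 10, cz = 4.5, color = 'cyan'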